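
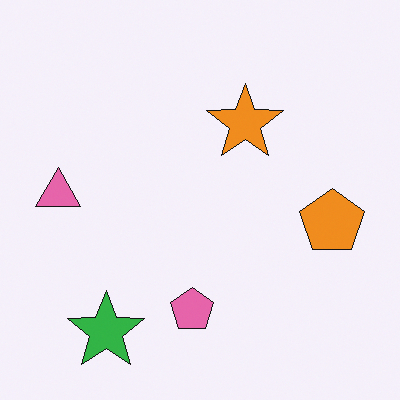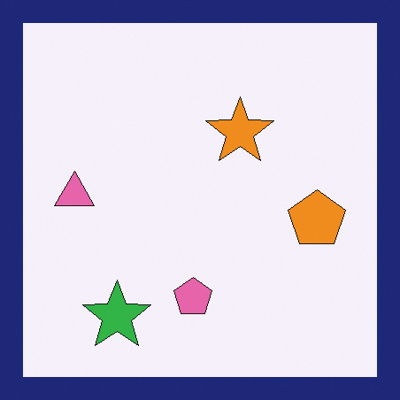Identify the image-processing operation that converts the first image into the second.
Framed with a navy border.

A solid navy frame runs around the edge of the second image, with the content slightly shrunk inside it.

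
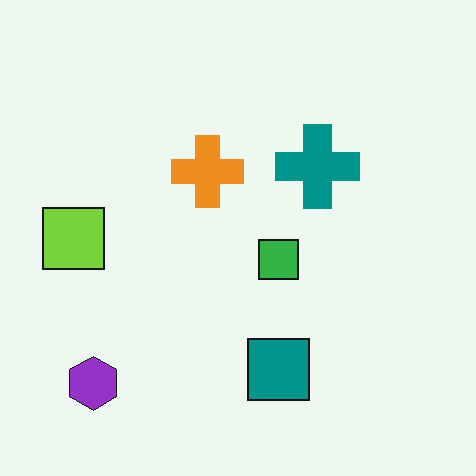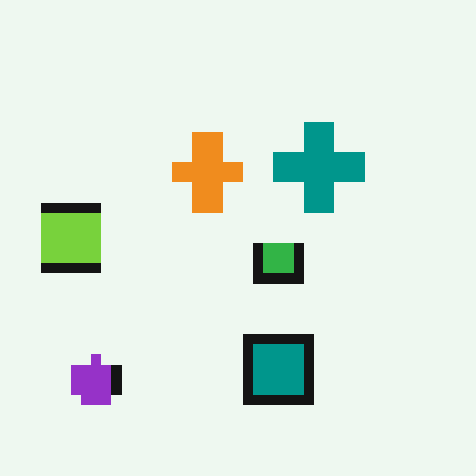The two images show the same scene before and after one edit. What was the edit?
Heavily pixelated into large blocks.

Shapes are reduced to large square blocks; fine edges and outlines are lost — a downscale-then-upscale (mosaic) effect.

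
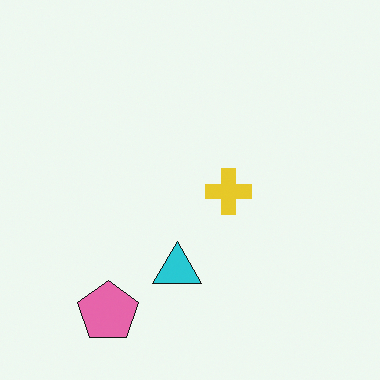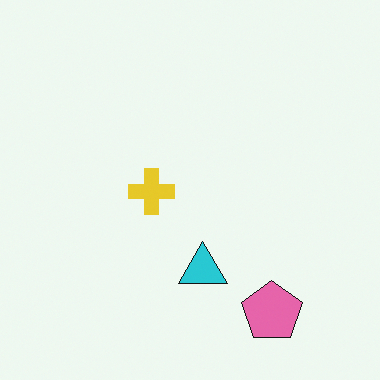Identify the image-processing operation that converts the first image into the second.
The image was flipped horizontally (left ↔ right).

The pink pentagon is in the bottom-left of the first image and the bottom-right of the second — shapes on opposite sides of the vertical midline have swapped in a mirror flip.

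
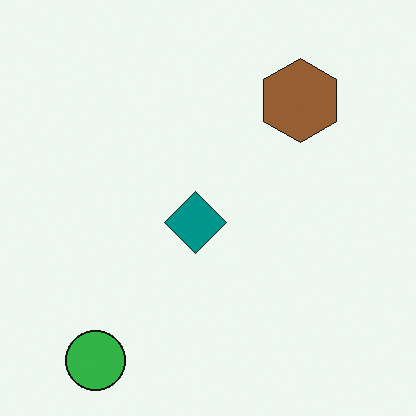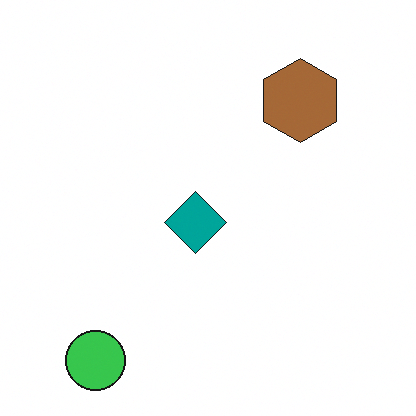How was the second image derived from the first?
Slightly brightened.

Every pixel — background and shapes alike — is uniformly brightened.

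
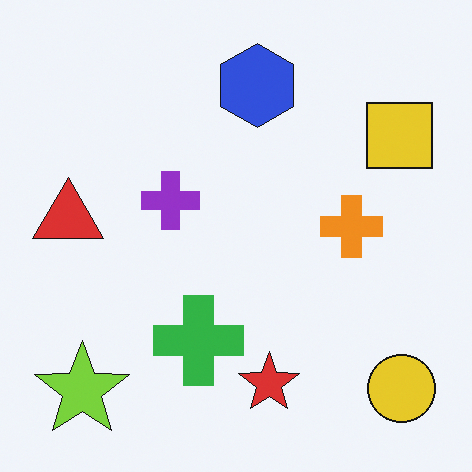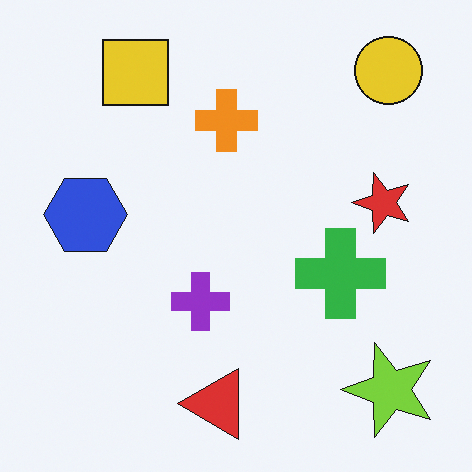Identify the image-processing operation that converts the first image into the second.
Rotated 90° counter-clockwise.

The yellow circle sits in the bottom-right of the first image and the top-right of the second — consistent with a whole-image 90° counter-clockwise rotation.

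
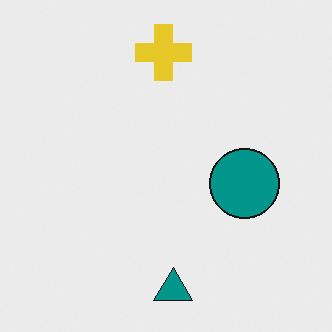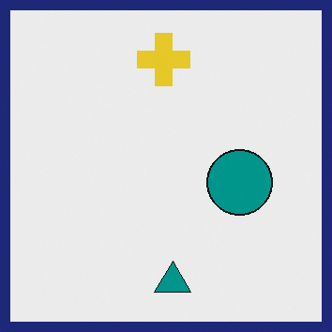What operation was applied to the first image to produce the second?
The image was framed with a navy border.

A solid navy frame runs around the edge of the second image, with the content slightly shrunk inside it.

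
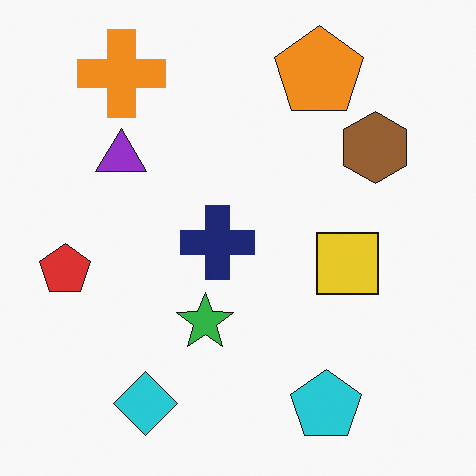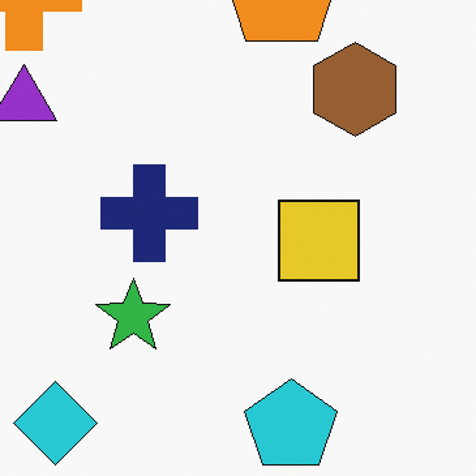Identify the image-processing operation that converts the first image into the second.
The second image is the first cropped to a modestly smaller region and rescaled.

The visible shapes are larger and the field of view is narrower; shapes near the original edges may be partly or wholly outside the frame — a crop-and-rescale.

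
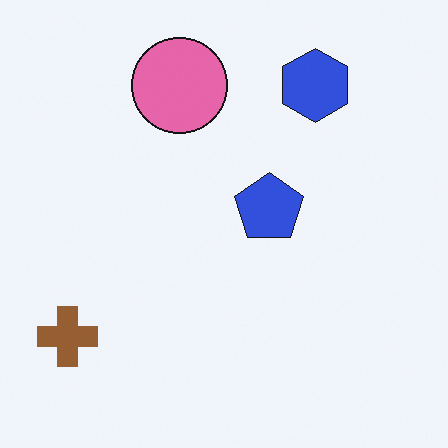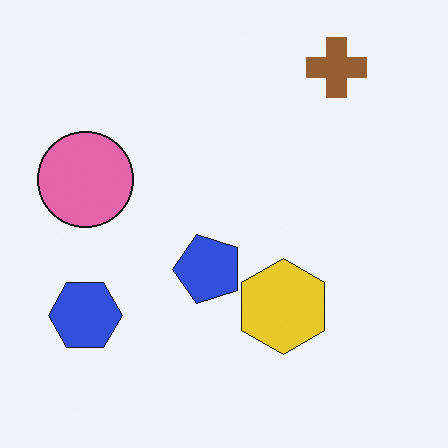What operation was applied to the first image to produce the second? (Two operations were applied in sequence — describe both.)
The image was transposed (reflected across the top-left ↔ bottom-right diagonal), then overlaid with an additional yellow hexagon.

Shapes have swapped their row and column positions — what was in the top-right is now in the bottom-left — a diagonal reflection. A yellow hexagon appears in the second image that is absent from the first.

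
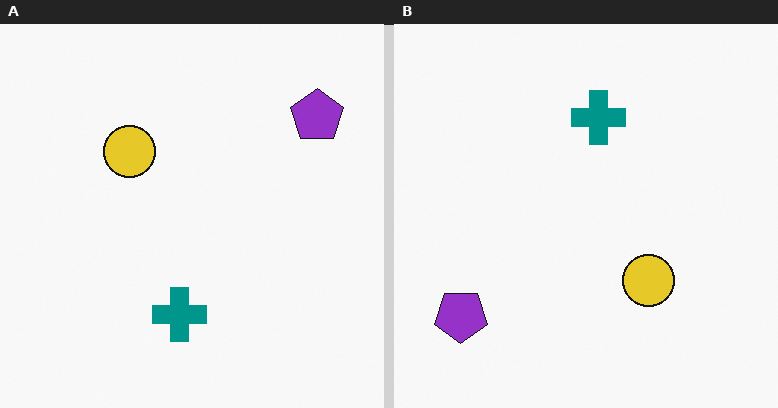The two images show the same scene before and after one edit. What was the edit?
The transformation is: rotated 180°.

The purple pentagon sits in the top-right of the left (A) image and the bottom-left of the right (B) — consistent with a whole-image 180° rotation.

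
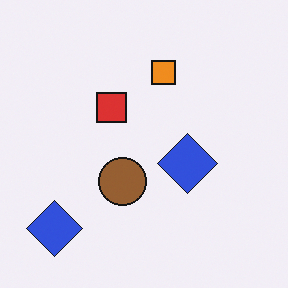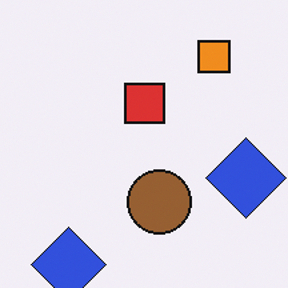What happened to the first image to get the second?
This is the original image cropped slightly and scaled back up.

The visible shapes are larger and the field of view is narrower; shapes near the original edges may be partly or wholly outside the frame — a crop-and-rescale.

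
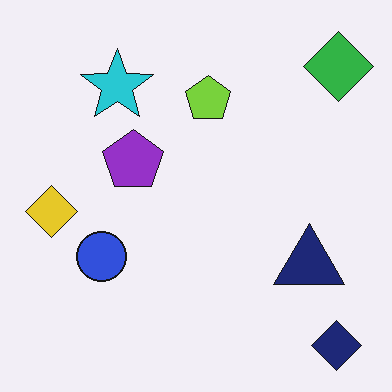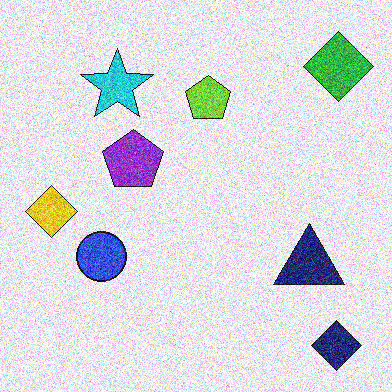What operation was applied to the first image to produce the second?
It was degraded with strong gaussian noise.

Random speckle covers the whole image, including the flat background.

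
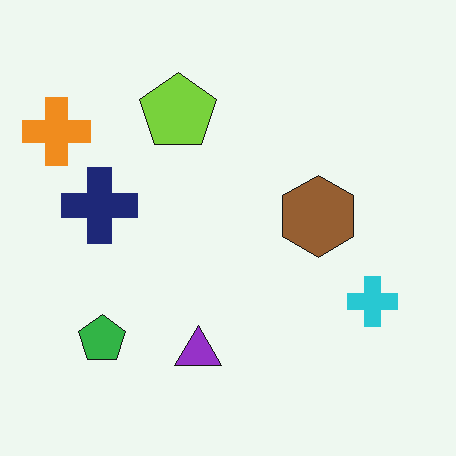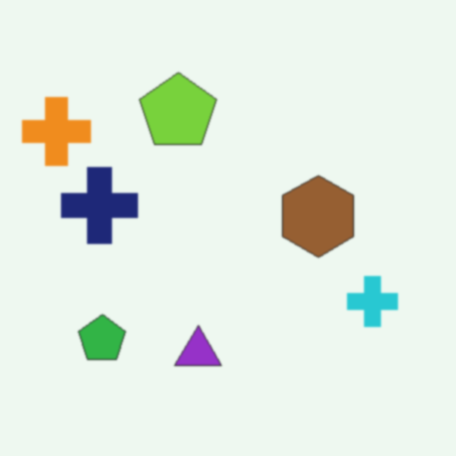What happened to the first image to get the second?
The image was given a subtle gaussian blur.

Shape edges and outlines are uniformly softened across the whole image.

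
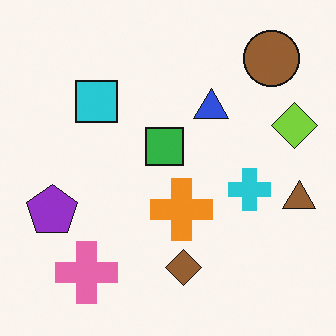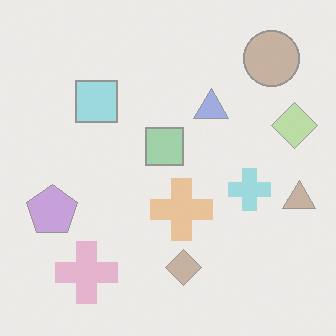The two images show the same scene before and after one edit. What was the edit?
It was washed out (contrast reduced).

Tones are pushed toward mid-grey across the whole image — a global contrast change.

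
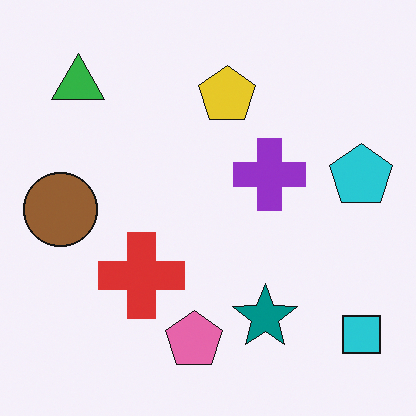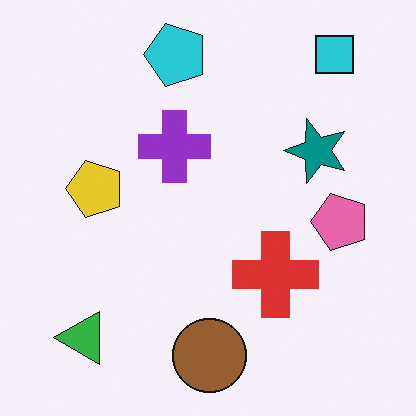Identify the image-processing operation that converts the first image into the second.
Rotated 90° counter-clockwise.

The cyan square sits in the bottom-right of the first image and the top-right of the second — consistent with a whole-image 90° counter-clockwise rotation.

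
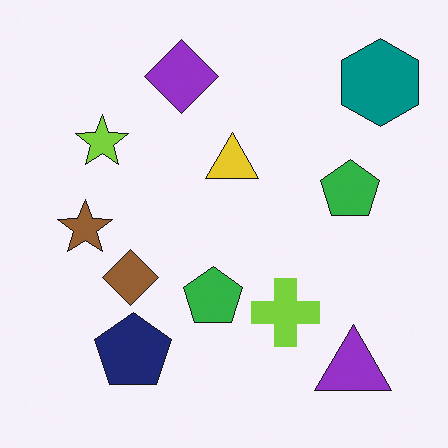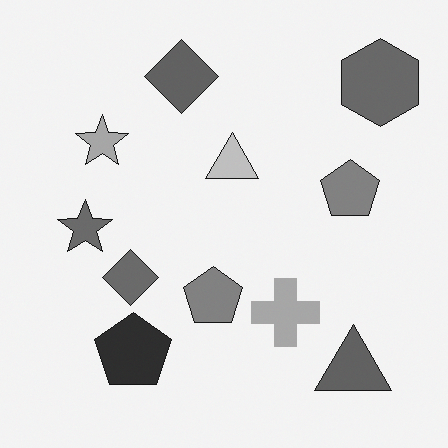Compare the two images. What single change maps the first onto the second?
Converted to grayscale.

All color is removed — every shape is now a shade of grey.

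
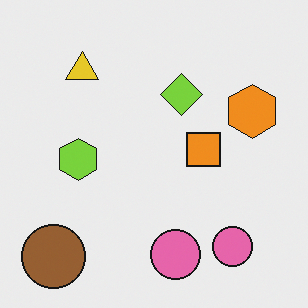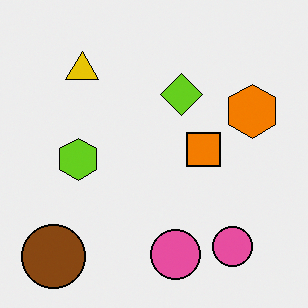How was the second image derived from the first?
The image was given slightly increased contrast.

Tones are pushed away from mid-grey across the whole image — a global contrast change.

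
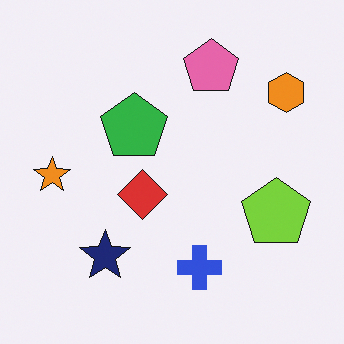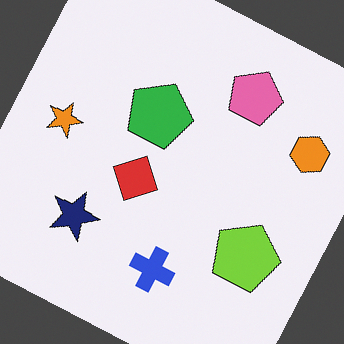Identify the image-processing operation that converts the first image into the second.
The image was rotated clockwise by a clearly visible amount.

Every shape is tilted by the same angle and the image corners show triangular fill wedges — a whole-image rotation by a non-right angle.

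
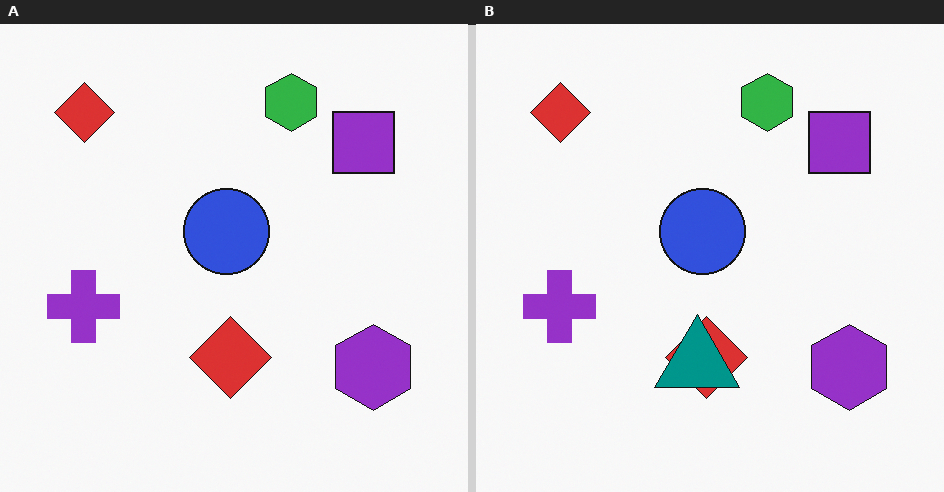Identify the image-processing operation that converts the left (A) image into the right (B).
The image was overlaid with an additional teal triangle.

A teal triangle appears in the right (B) image that is absent from the left (A).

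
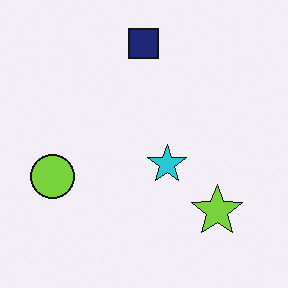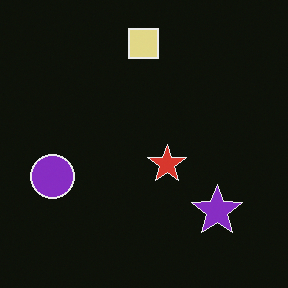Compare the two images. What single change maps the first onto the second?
It was color-inverted (negative).

The light background has become dark and every shape's color is its complement — a photographic negative.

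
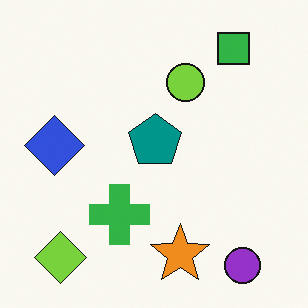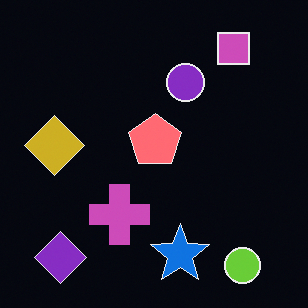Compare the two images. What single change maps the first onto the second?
This is the original image color-inverted (negative).

The light background has become dark and every shape's color is its complement — a photographic negative.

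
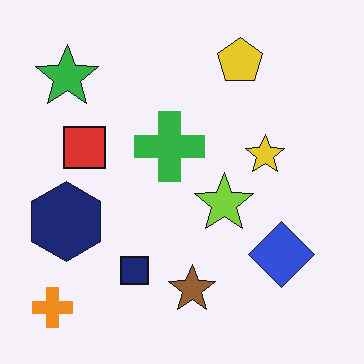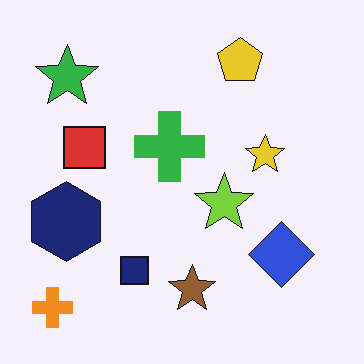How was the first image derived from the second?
The image was given moderate JPEG compression.

Blocky 8×8 compression artifacts appear around shape edges and the flat background shows ringing — characteristic JPEG degradation.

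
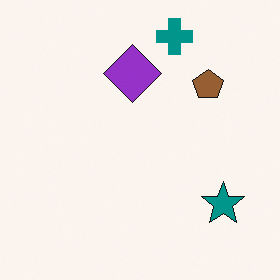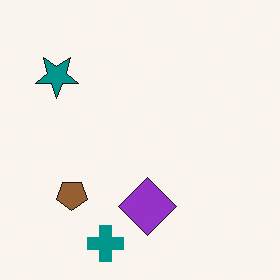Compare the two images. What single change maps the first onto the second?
It was rotated 180°.

The teal cross sits in the top of the first image and the bottom of the second — consistent with a whole-image 180° rotation.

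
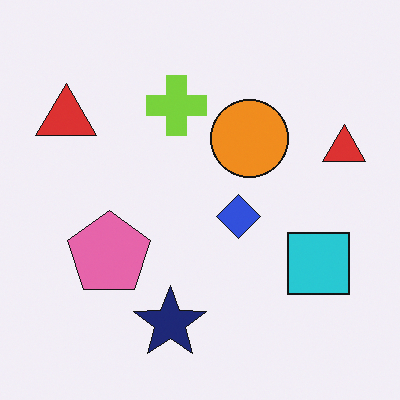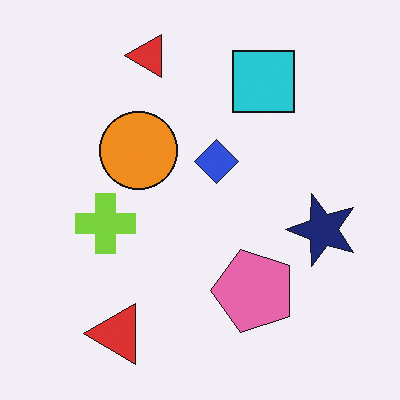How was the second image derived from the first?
The second image is the first rotated 90° counter-clockwise.

The cyan square sits in the right of the first image and the top of the second — consistent with a whole-image 90° counter-clockwise rotation.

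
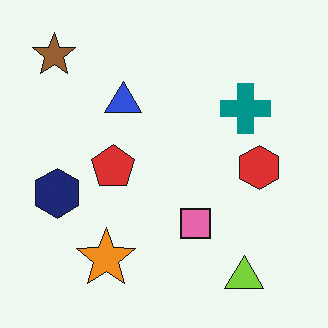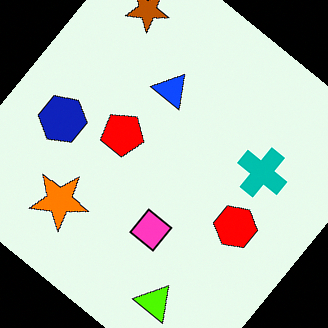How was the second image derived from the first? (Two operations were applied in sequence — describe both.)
This is the original image rotated clockwise by a large amount — several tens of degrees, then heavily oversaturated.

Every shape is tilted by the same angle and the image corners show triangular fill wedges — a whole-image rotation by a non-right angle. All colors are more vivid — a global saturation change.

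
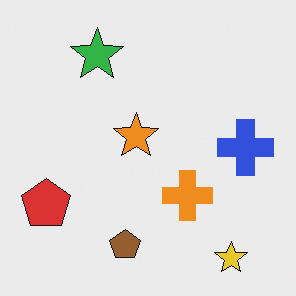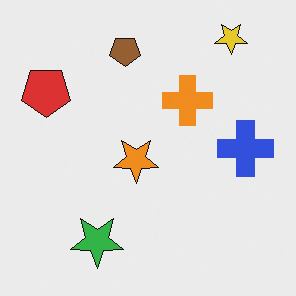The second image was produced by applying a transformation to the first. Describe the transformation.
This is the original image flipped vertically (top ↔ bottom).

The yellow star is in the bottom-right of the first image and the top-right of the second — shapes on opposite sides of the horizontal midline have swapped in a mirror flip.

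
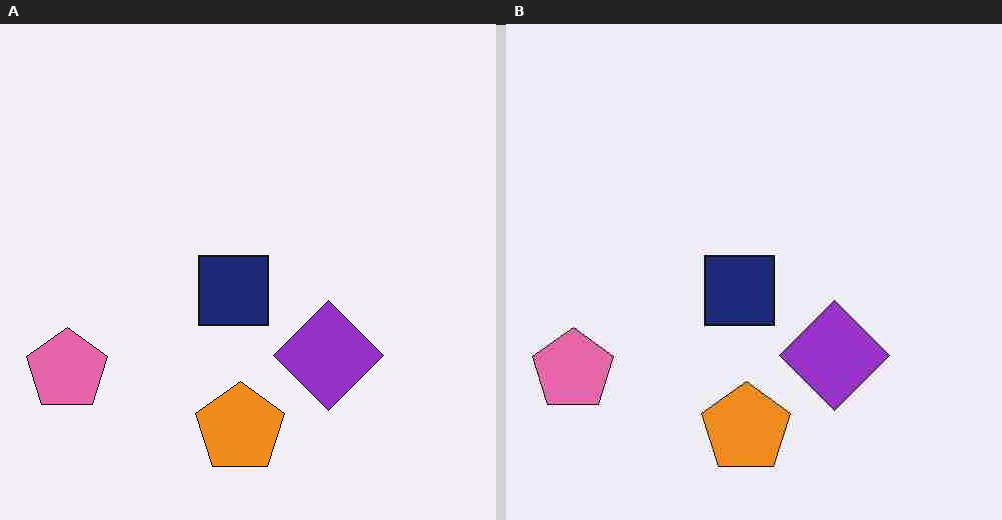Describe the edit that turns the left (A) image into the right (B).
The right (B) image is the left (A) heavily JPEG-compressed with obvious blocking artifacts.

Blocky 8×8 compression artifacts appear around shape edges and the flat background shows ringing — characteristic JPEG degradation.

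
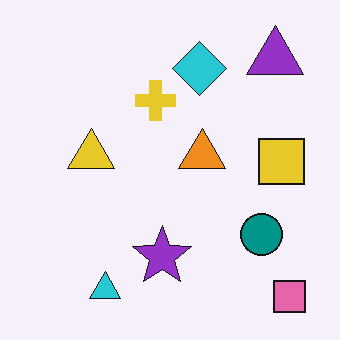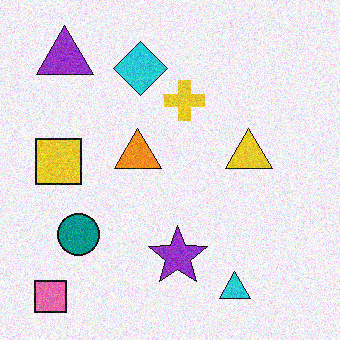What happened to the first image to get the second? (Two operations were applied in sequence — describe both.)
It was degraded with moderate additive noise, then flipped horizontally (left ↔ right).

Random speckle covers the whole image, including the flat background. The pink square is in the bottom-right of the first image and the bottom-left of the second — shapes on opposite sides of the vertical midline have swapped in a mirror flip.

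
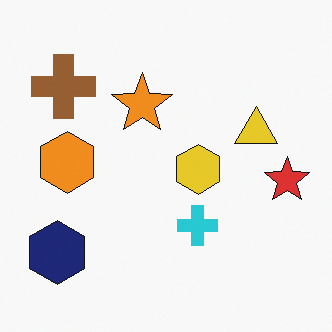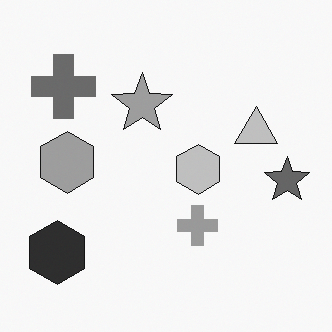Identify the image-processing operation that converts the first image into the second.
It was converted to grayscale.

All color is removed — every shape is now a shade of grey.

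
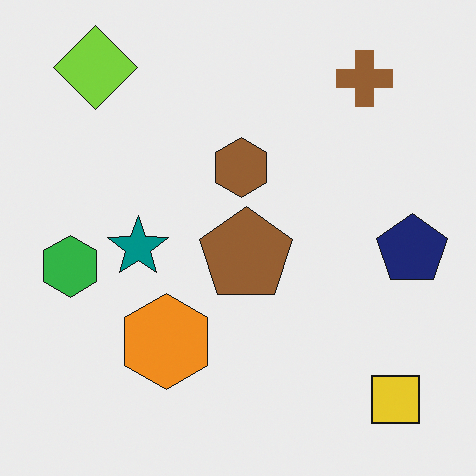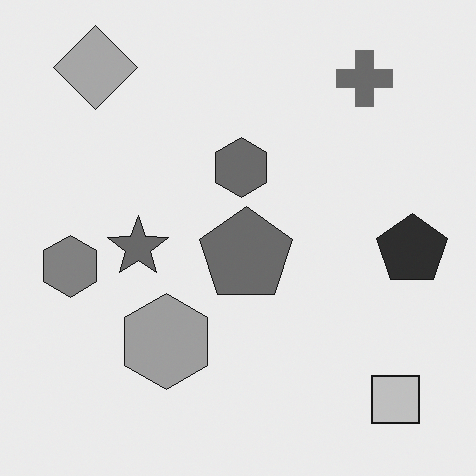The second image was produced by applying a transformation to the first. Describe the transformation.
The second image is the first converted to grayscale.

All color is removed — every shape is now a shade of grey.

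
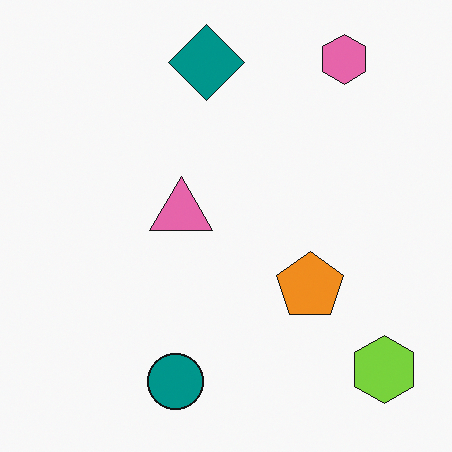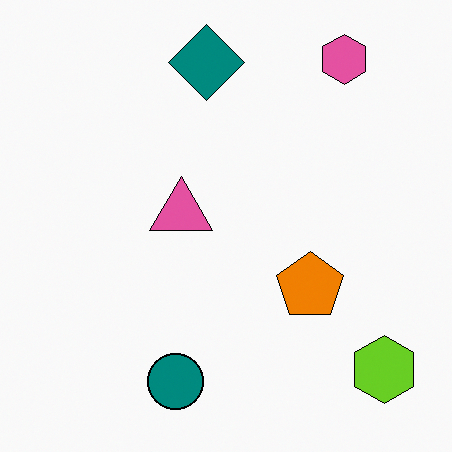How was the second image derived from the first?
Given slightly increased contrast.

Tones are pushed away from mid-grey across the whole image — a global contrast change.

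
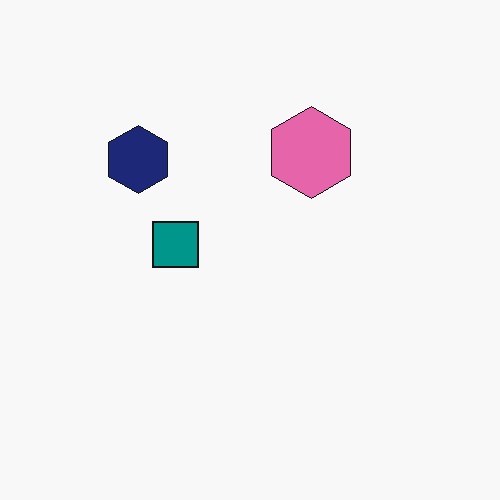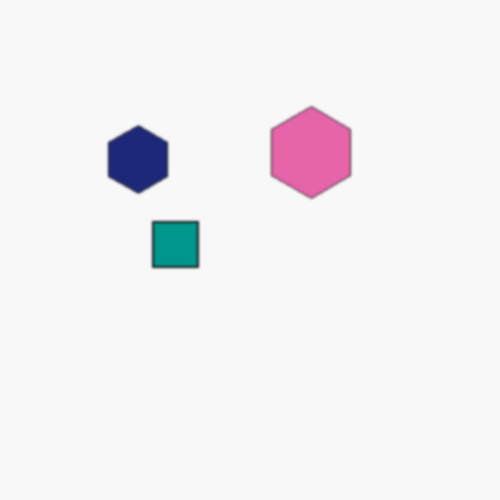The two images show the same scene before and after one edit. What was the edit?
The image was slightly softened.

Shape edges and outlines are uniformly softened across the whole image.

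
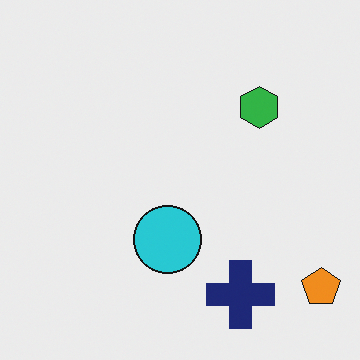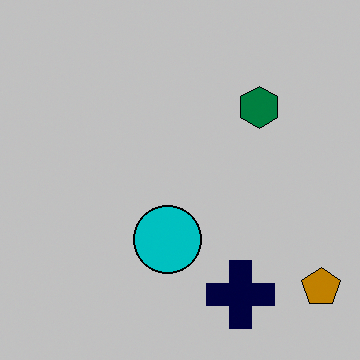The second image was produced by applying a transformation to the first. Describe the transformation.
The transformation is: heavily posterized to just a handful of flat colors.

Each flat color has snapped to a coarser quantized level — most visibly, the near-white background has dropped to a flat grey.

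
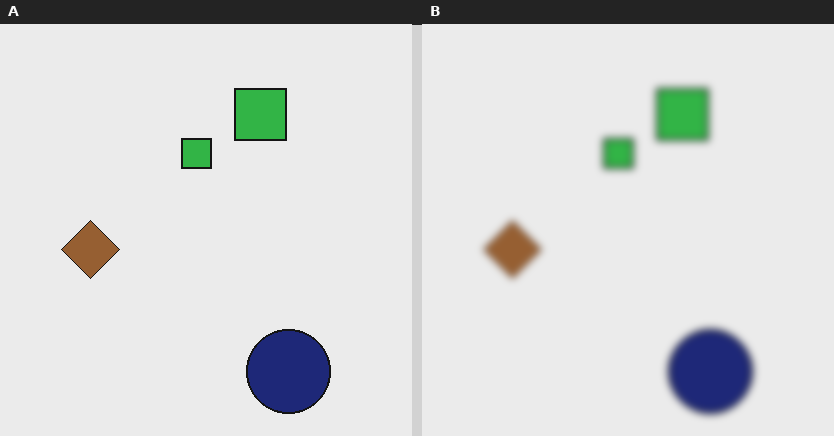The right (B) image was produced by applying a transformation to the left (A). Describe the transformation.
This is the original image noticeably gaussian-blurred.

Shape edges and outlines are uniformly softened across the whole image.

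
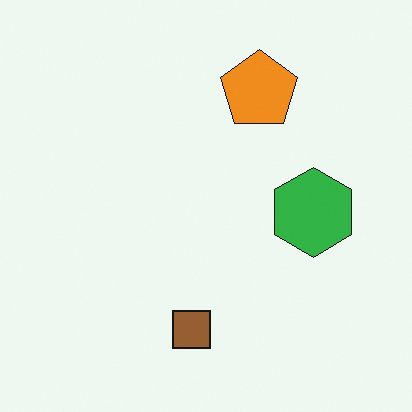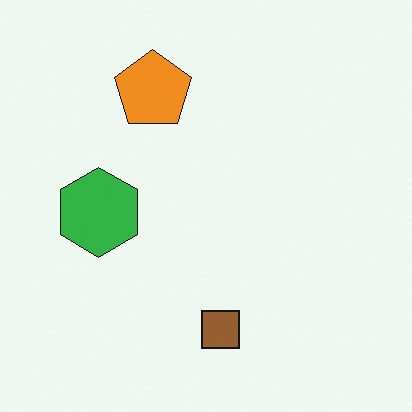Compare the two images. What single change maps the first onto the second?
It was flipped horizontally (left ↔ right).

The green hexagon is in the right of the first image and the left of the second — shapes on opposite sides of the vertical midline have swapped in a mirror flip.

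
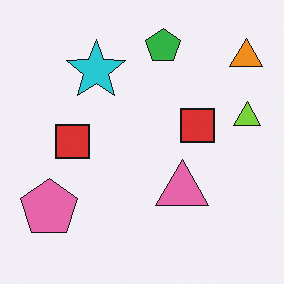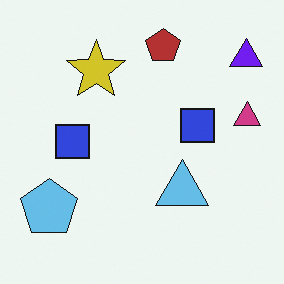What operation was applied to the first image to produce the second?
The transformation is: hue-shifted by a large amount.

Every shape's color has rotated by the same amount around the hue wheel — a uniform hue shift.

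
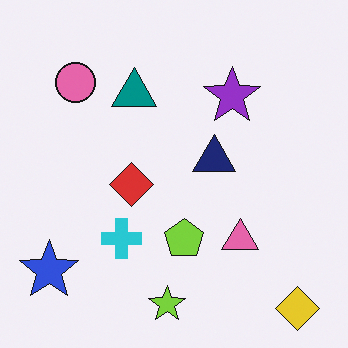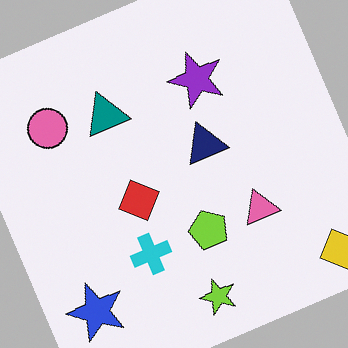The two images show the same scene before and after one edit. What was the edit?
This is the original image rotated counter-clockwise by a clearly visible amount.

Every shape is tilted by the same angle and the image corners show triangular fill wedges — a whole-image rotation by a non-right angle.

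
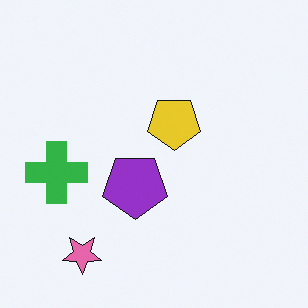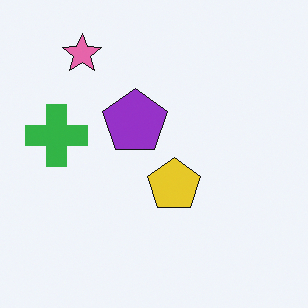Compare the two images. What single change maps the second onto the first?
This is the original image flipped vertically (top ↔ bottom).

The pink star is in the top-left of the second image and the bottom-left of the first — shapes on opposite sides of the horizontal midline have swapped in a mirror flip.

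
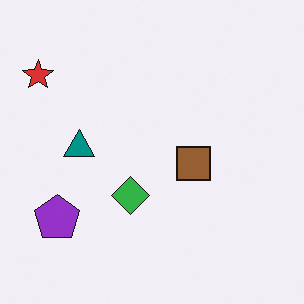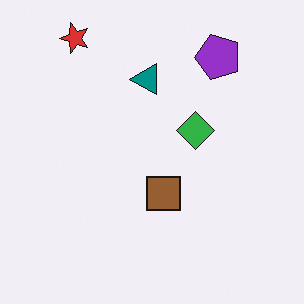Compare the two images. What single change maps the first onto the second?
This is the original image transposed (reflected across the top-left ↔ bottom-right diagonal).

Shapes have swapped their row and column positions — what was in the top-right is now in the bottom-left — a diagonal reflection.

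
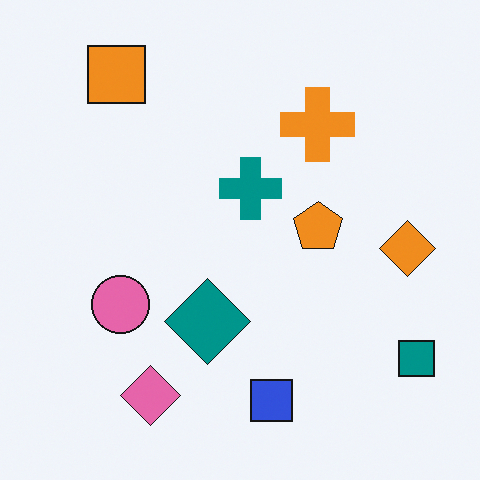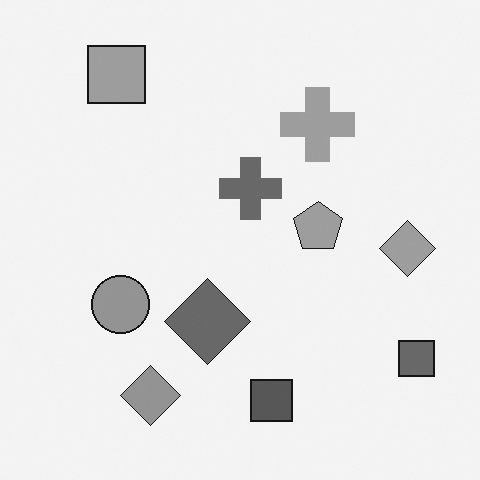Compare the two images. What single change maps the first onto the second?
The image was converted to grayscale.

All color is removed — every shape is now a shade of grey.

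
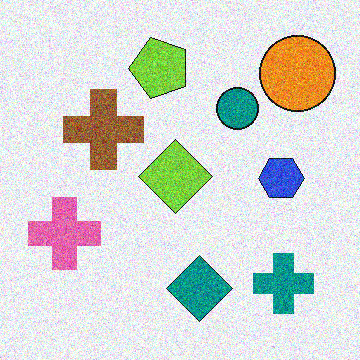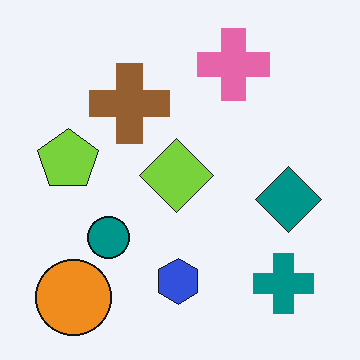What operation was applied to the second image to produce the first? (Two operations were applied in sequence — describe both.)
The image was transposed (reflected across the top-left ↔ bottom-right diagonal), then degraded with a thick layer of grain.

Shapes have swapped their row and column positions — what was in the top-right is now in the bottom-left — a diagonal reflection. Random speckle covers the whole image, including the flat background.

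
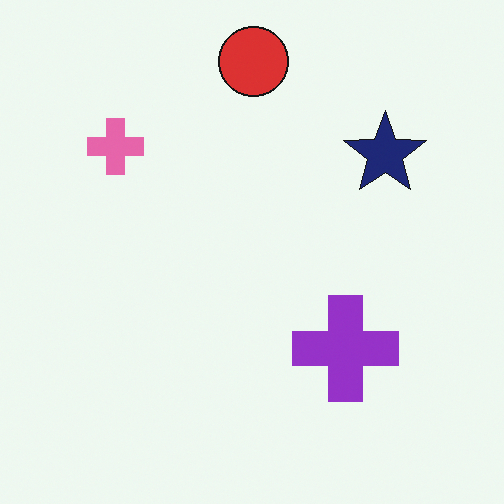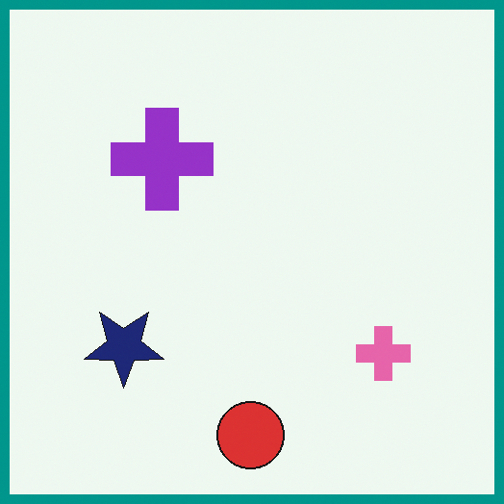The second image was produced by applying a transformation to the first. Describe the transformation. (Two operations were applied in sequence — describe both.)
This is the original image rotated 180°, then framed with a teal border.

The red circle sits in the top of the first image and the bottom of the second — consistent with a whole-image 180° rotation. A solid teal frame runs around the edge of the second image, with the content slightly shrunk inside it.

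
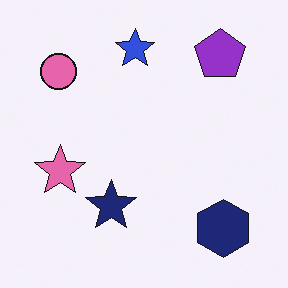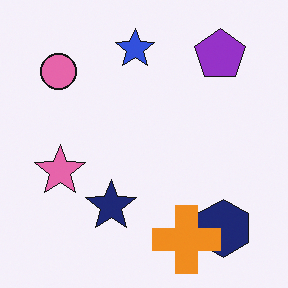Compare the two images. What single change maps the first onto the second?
The transformation is: overlaid with an additional orange cross.

An orange cross appears in the second image that is absent from the first.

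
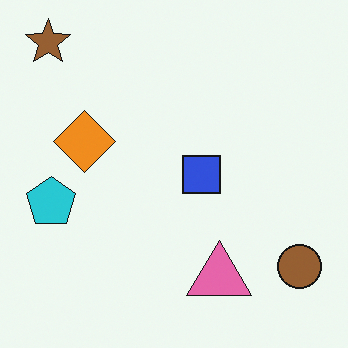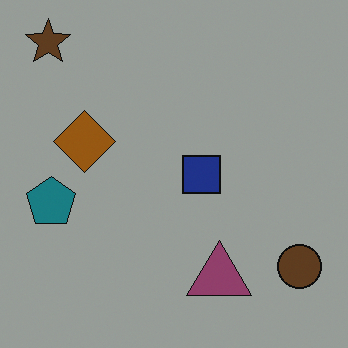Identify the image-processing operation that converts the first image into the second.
Darkened a lot.

Every pixel — background and shapes alike — is uniformly darkened.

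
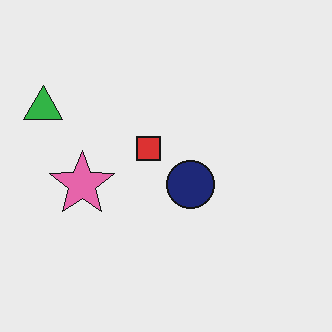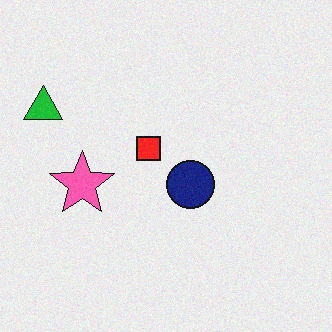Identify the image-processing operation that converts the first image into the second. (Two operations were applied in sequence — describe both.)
The transformation is: slightly oversaturated, then degraded with subtle gaussian noise.

All colors are more vivid — a global saturation change. Random speckle covers the whole image, including the flat background.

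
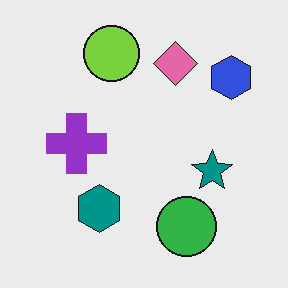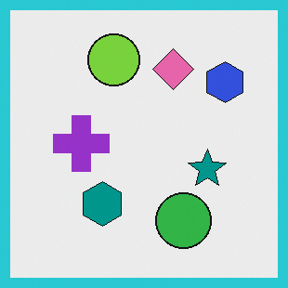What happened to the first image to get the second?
The second image is the first framed with a cyan border.

A solid cyan frame runs around the edge of the second image, with the content slightly shrunk inside it.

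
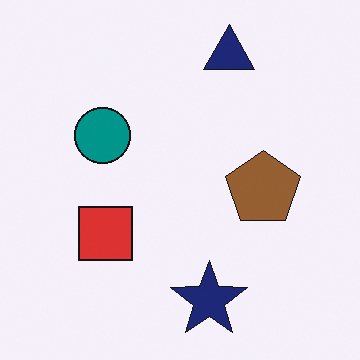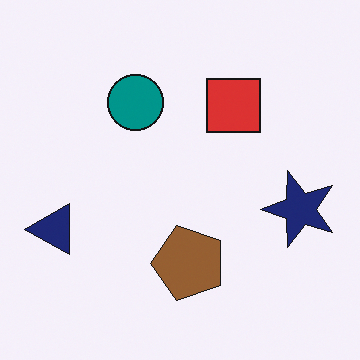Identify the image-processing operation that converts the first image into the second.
This is the original image transposed (reflected across the top-left ↔ bottom-right diagonal).

Shapes have swapped their row and column positions — what was in the top-right is now in the bottom-left — a diagonal reflection.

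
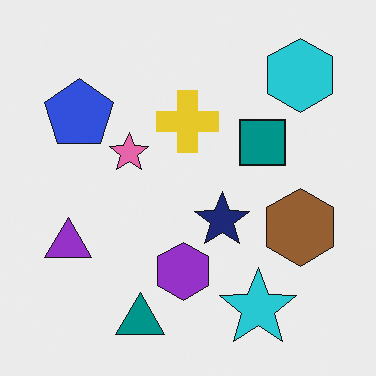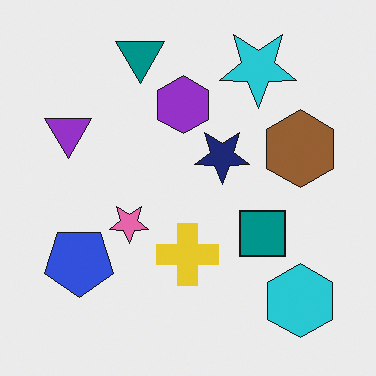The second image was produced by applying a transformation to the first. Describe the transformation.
Flipped vertically (top ↔ bottom).

The teal triangle is in the bottom of the first image and the top of the second — shapes on opposite sides of the horizontal midline have swapped in a mirror flip.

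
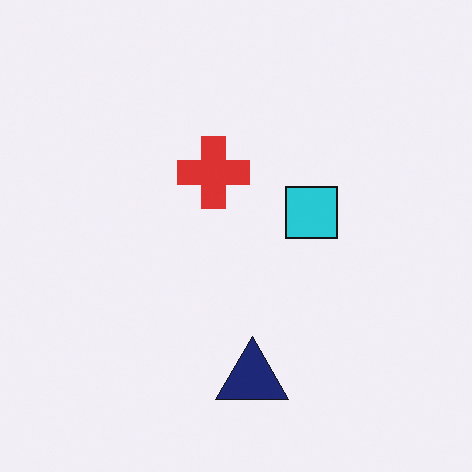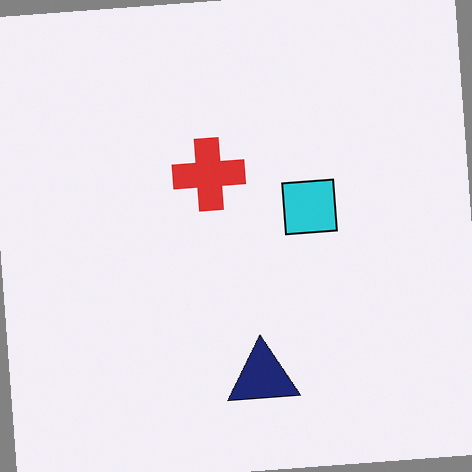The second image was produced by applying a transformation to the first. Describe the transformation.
The image was rotated counter-clockwise by a slight angle.

Every shape is tilted by the same angle and the image corners show triangular fill wedges — a whole-image rotation by a non-right angle.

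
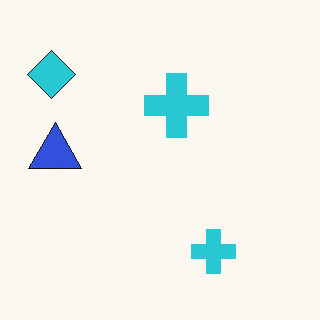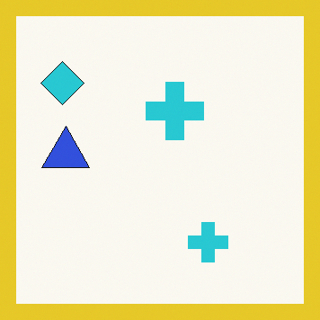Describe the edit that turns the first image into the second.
This is the original image framed with a yellow border.

A solid yellow frame runs around the edge of the second image, with the content slightly shrunk inside it.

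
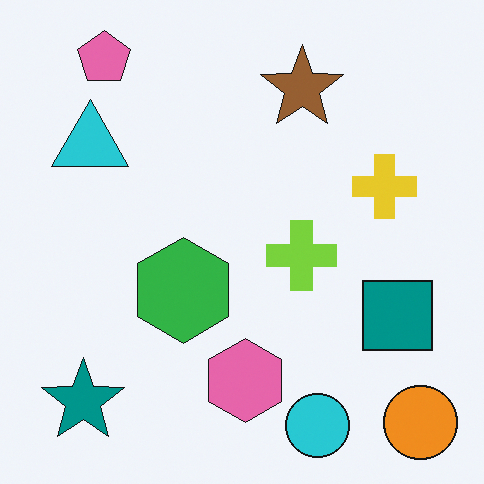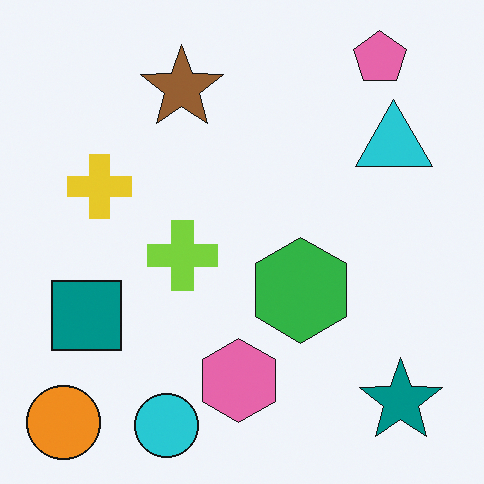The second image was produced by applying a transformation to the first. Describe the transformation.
It was flipped horizontally (left ↔ right).

The orange circle is in the bottom-right of the first image and the bottom-left of the second — shapes on opposite sides of the vertical midline have swapped in a mirror flip.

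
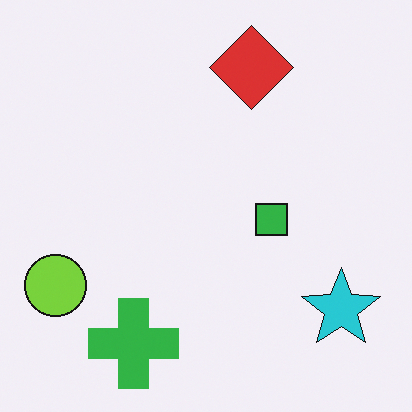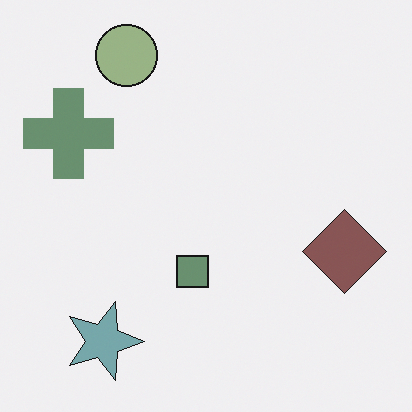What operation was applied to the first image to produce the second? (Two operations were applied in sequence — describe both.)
The second image is the first rotated 90° clockwise, then heavily desaturated.

The lime circle sits in the bottom-left of the first image and the top-left of the second — consistent with a whole-image 90° clockwise rotation. All colors are more muted and greyish — a global saturation change.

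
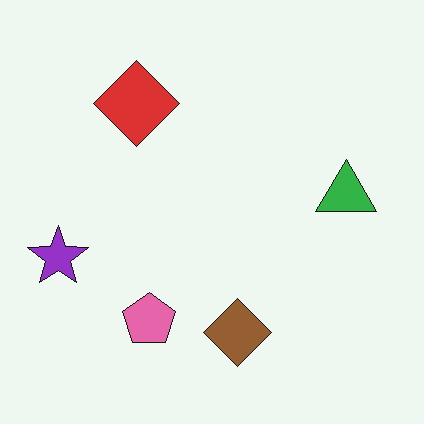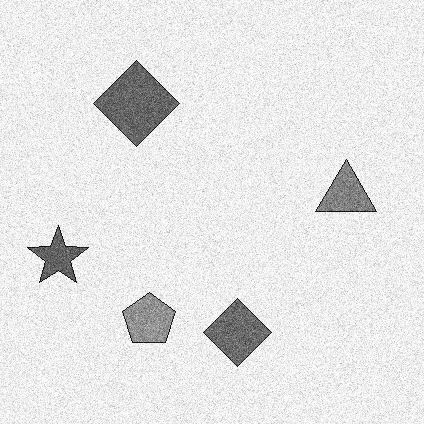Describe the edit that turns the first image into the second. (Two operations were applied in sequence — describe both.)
Degraded with moderate additive noise, then converted to grayscale.

Random speckle covers the whole image, including the flat background. All color is removed — every shape is now a shade of grey.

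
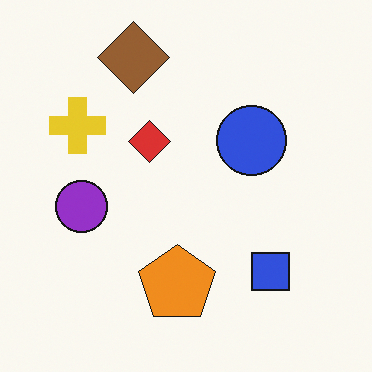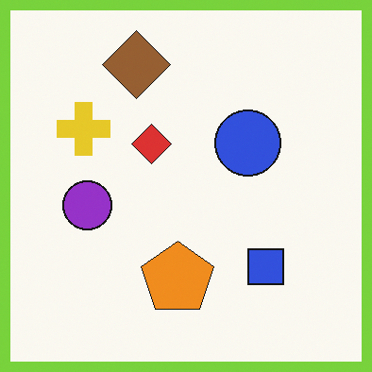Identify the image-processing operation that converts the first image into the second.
Framed with a lime border.

A solid lime frame runs around the edge of the second image, with the content slightly shrunk inside it.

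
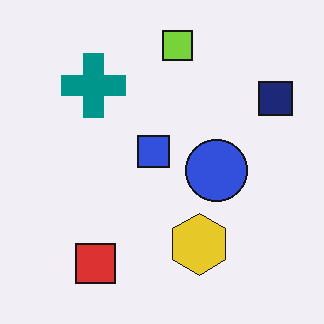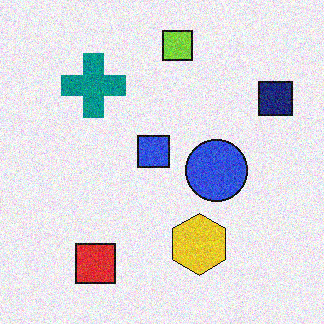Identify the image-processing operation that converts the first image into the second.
This is the original image degraded with visible gaussian noise.

Random speckle covers the whole image, including the flat background.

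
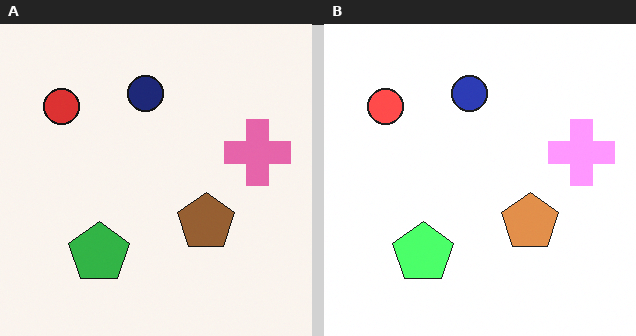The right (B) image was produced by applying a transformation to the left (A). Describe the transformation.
It was substantially brightened.

Every pixel — background and shapes alike — is uniformly brightened.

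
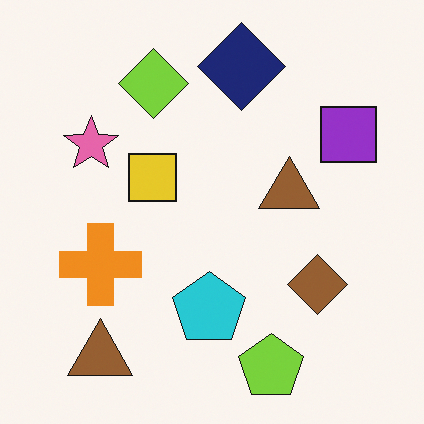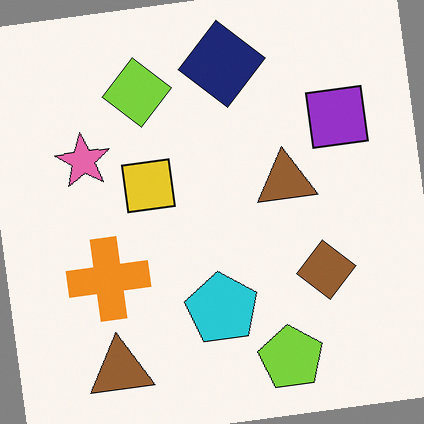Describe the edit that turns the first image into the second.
The transformation is: rotated counter-clockwise by a slight angle.

Every shape is tilted by the same angle and the image corners show triangular fill wedges — a whole-image rotation by a non-right angle.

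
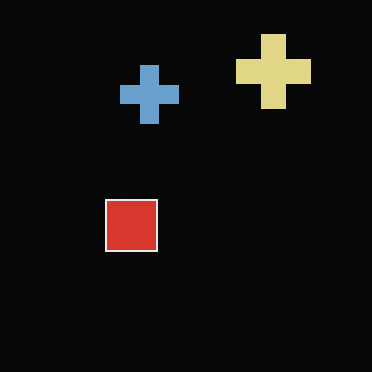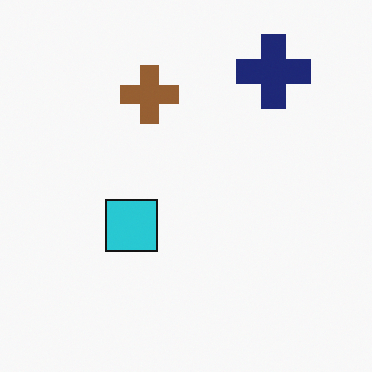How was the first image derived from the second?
The image was color-inverted (negative).

The light background has become dark and every shape's color is its complement — a photographic negative.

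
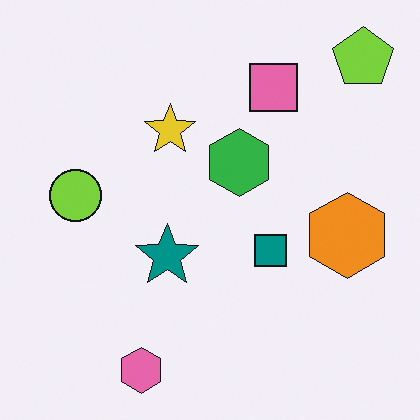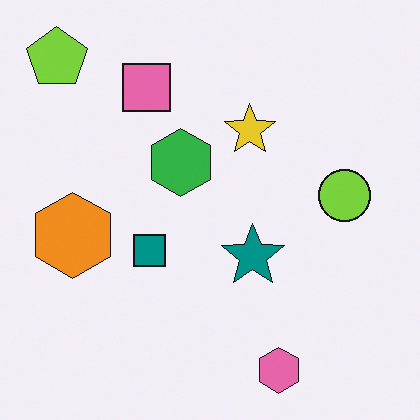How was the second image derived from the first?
Flipped horizontally (left ↔ right).

The lime pentagon is in the top-right of the first image and the top-left of the second — shapes on opposite sides of the vertical midline have swapped in a mirror flip.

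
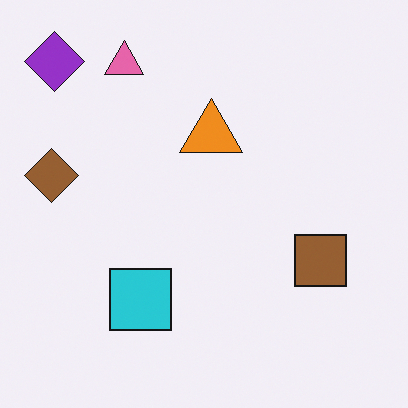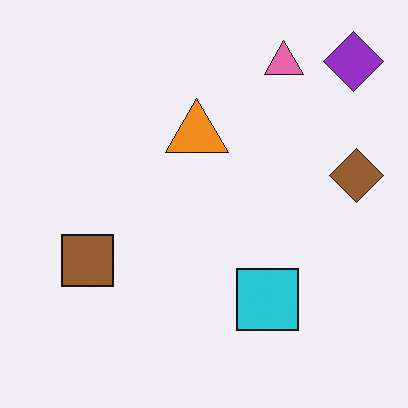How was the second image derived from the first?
The transformation is: flipped horizontally (left ↔ right).

The brown diamond is in the left of the first image and the right of the second — shapes on opposite sides of the vertical midline have swapped in a mirror flip.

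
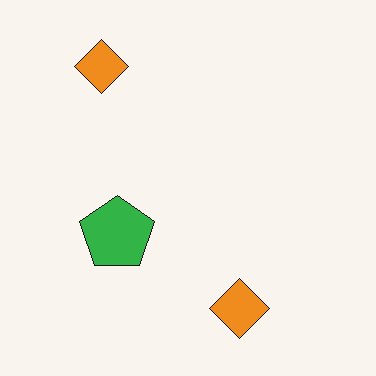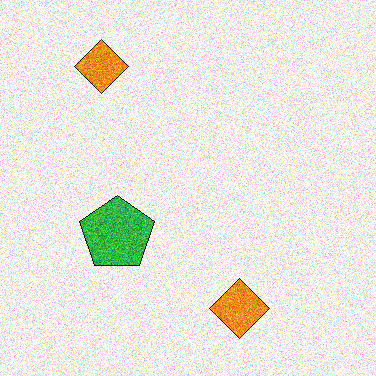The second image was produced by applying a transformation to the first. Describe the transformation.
This is the original image degraded with a thick layer of grain.

Random speckle covers the whole image, including the flat background.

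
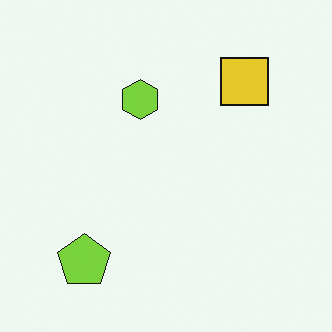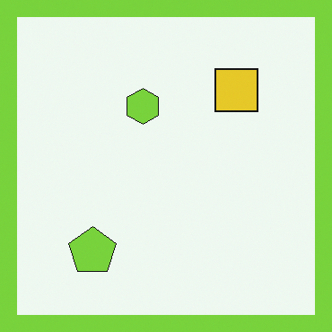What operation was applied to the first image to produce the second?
Framed with a lime border.

A solid lime frame runs around the edge of the second image, with the content slightly shrunk inside it.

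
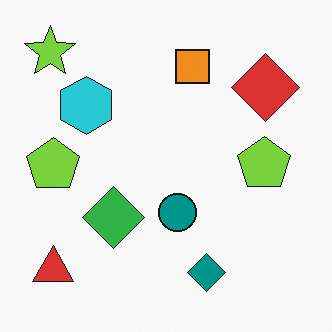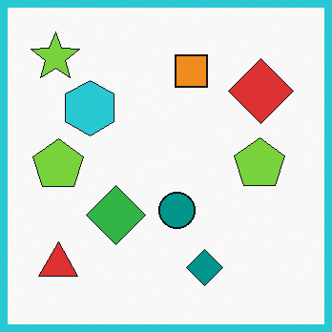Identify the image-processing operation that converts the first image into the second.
The transformation is: framed with a cyan border.

A solid cyan frame runs around the edge of the second image, with the content slightly shrunk inside it.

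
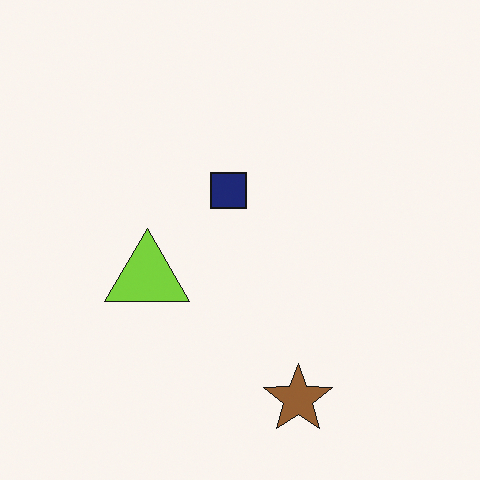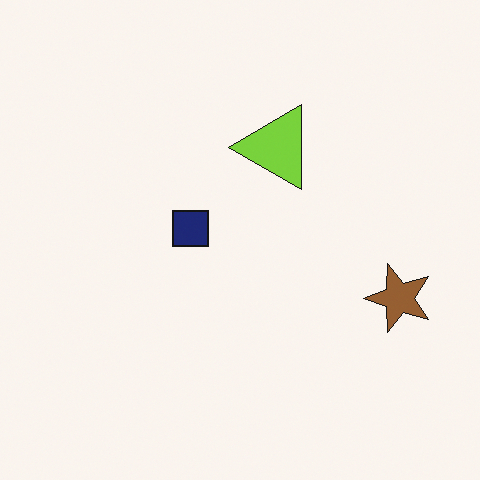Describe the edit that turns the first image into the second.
The image was transposed (reflected across the top-left ↔ bottom-right diagonal).

Shapes have swapped their row and column positions — what was in the top-right is now in the bottom-left — a diagonal reflection.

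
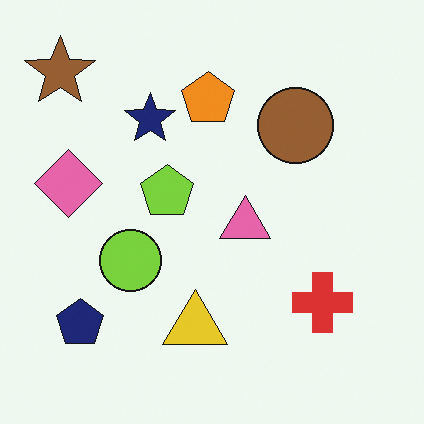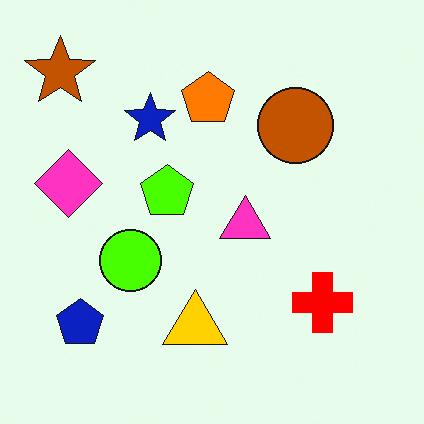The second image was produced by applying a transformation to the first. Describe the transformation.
The second image is the first made much more vivid (saturation change).

All colors are more vivid — a global saturation change.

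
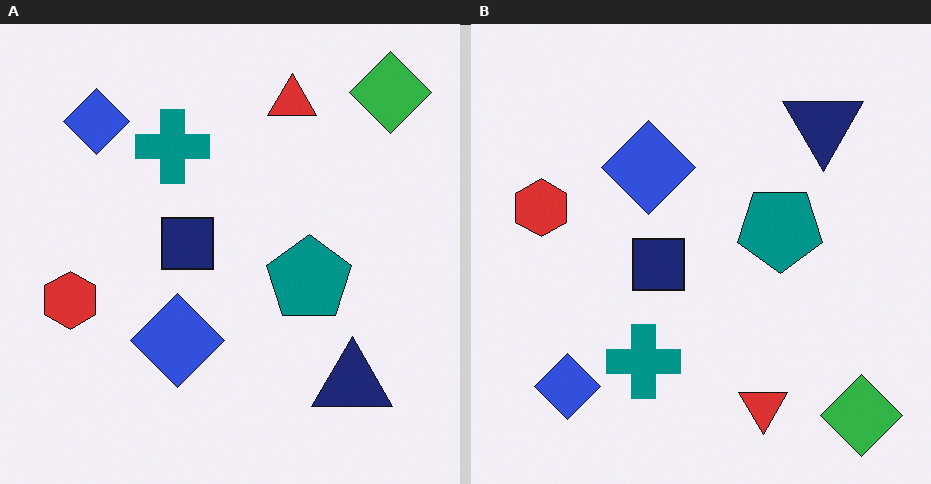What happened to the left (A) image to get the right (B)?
The transformation is: flipped vertically (top ↔ bottom).

The green diamond is in the top-right of the left (A) image and the bottom-right of the right (B) — shapes on opposite sides of the horizontal midline have swapped in a mirror flip.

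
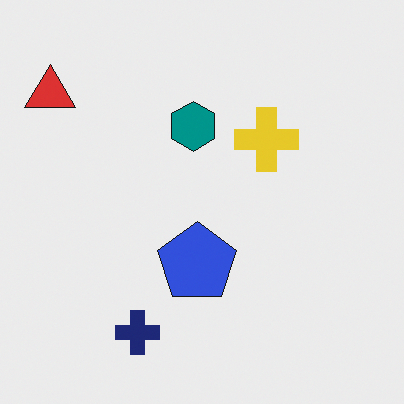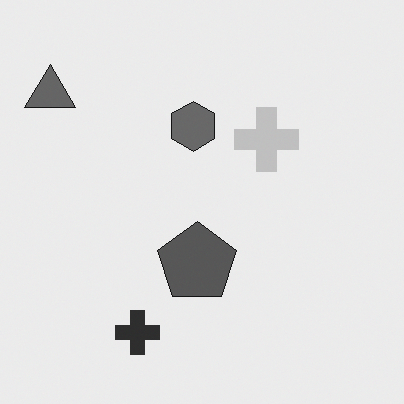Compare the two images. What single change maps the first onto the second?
The second image is the first converted to grayscale.

All color is removed — every shape is now a shade of grey.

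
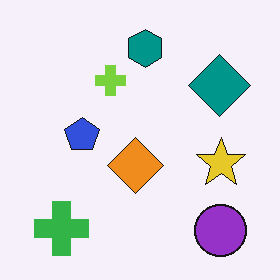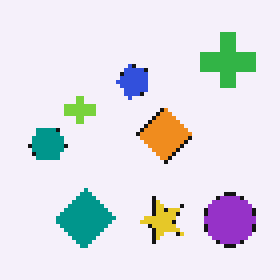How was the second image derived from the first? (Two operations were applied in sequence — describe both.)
The image was lightly pixelated (a mild mosaic effect), then transposed (reflected across the top-left ↔ bottom-right diagonal).

Shapes are reduced to large square blocks; fine edges and outlines are lost — a downscale-then-upscale (mosaic) effect. Shapes have swapped their row and column positions — what was in the top-right is now in the bottom-left — a diagonal reflection.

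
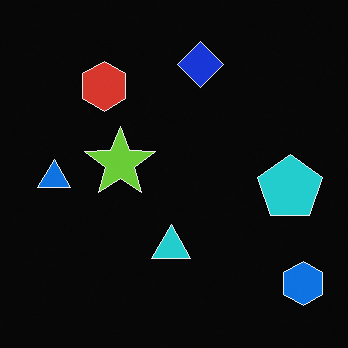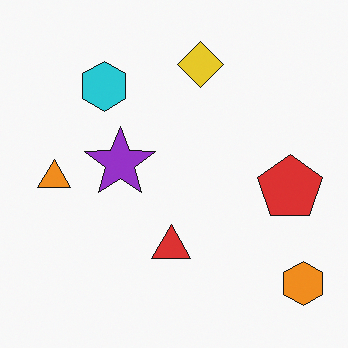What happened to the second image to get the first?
It was color-inverted (negative).

The light background has become dark and every shape's color is its complement — a photographic negative.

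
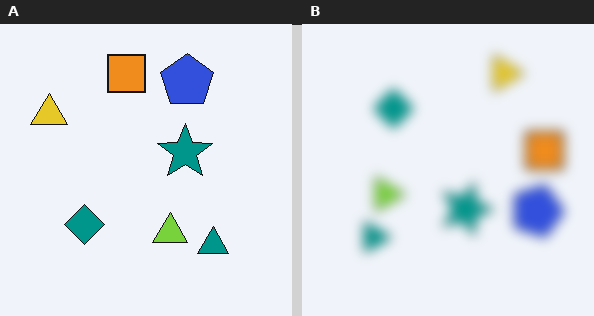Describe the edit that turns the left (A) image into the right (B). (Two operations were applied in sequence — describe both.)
The transformation is: strongly gaussian-blurred, then rotated 90° clockwise.

Shape edges and outlines are uniformly softened across the whole image. The yellow triangle sits in the top-left of the left (A) image and the top-right of the right (B) — consistent with a whole-image 90° clockwise rotation.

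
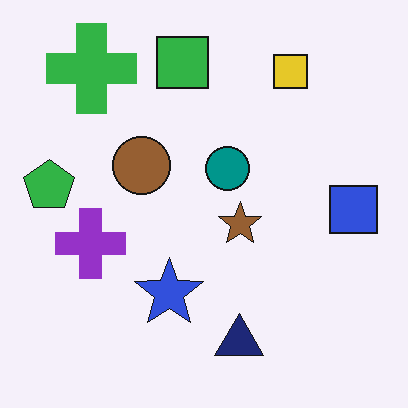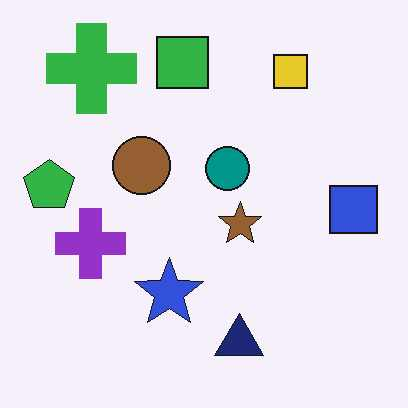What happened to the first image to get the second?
The image was given moderate JPEG compression.

Blocky 8×8 compression artifacts appear around shape edges and the flat background shows ringing — characteristic JPEG degradation.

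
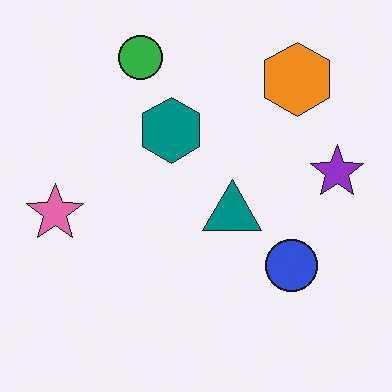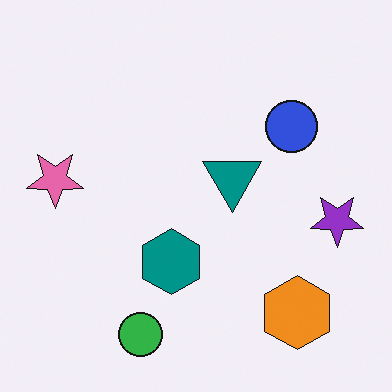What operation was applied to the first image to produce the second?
The transformation is: flipped vertically (top ↔ bottom).

The green circle is in the top of the first image and the bottom of the second — shapes on opposite sides of the horizontal midline have swapped in a mirror flip.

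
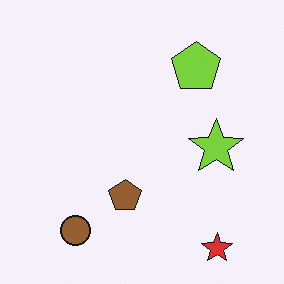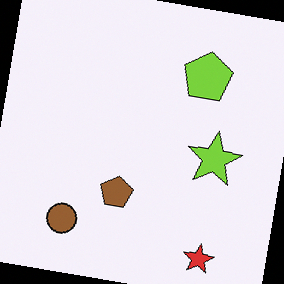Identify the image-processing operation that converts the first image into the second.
The image was rotated clockwise by a slight angle.

Every shape is tilted by the same angle and the image corners show triangular fill wedges — a whole-image rotation by a non-right angle.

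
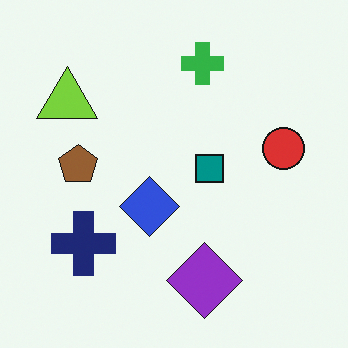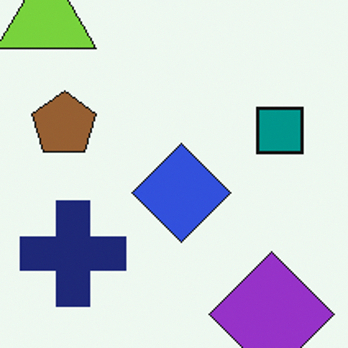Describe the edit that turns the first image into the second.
The transformation is: cropped tightly and scaled back up.

The visible shapes are larger and the field of view is narrower; shapes near the original edges may be partly or wholly outside the frame — a crop-and-rescale.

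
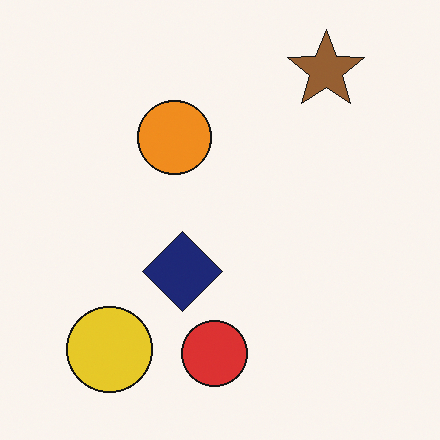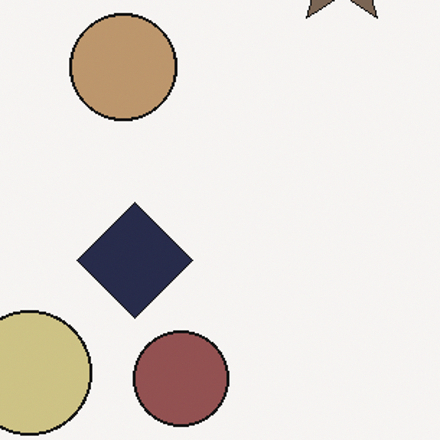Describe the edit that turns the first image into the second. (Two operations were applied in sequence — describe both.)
The transformation is: cropped to a modestly smaller region and rescaled, then made much more muted (saturation change).

The visible shapes are larger and the field of view is narrower; shapes near the original edges may be partly or wholly outside the frame — a crop-and-rescale. All colors are more muted and greyish — a global saturation change.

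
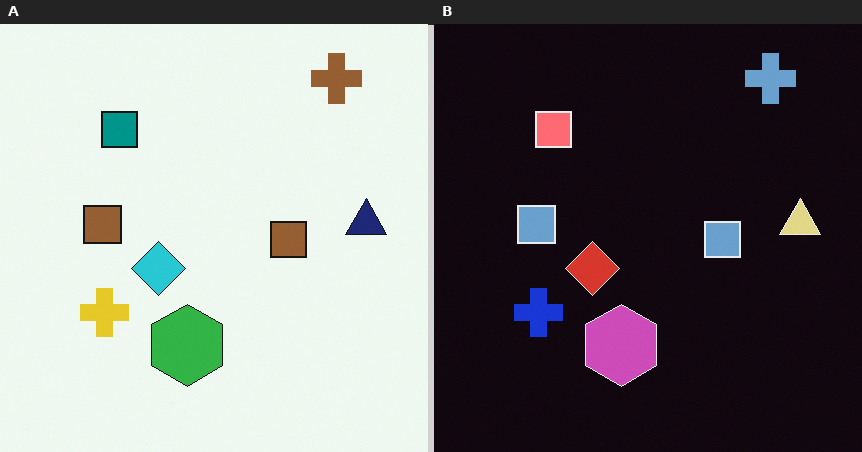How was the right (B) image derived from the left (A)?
The image was color-inverted (negative).

The light background has become dark and every shape's color is its complement — a photographic negative.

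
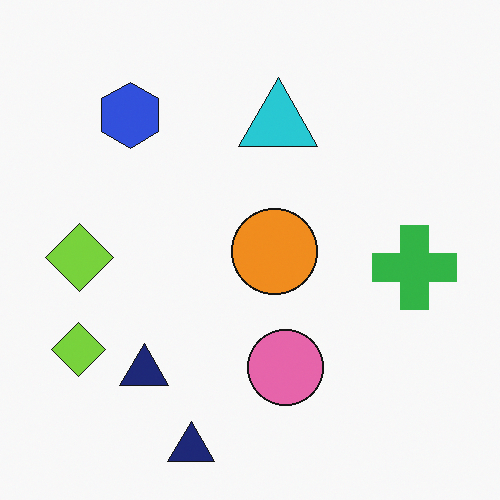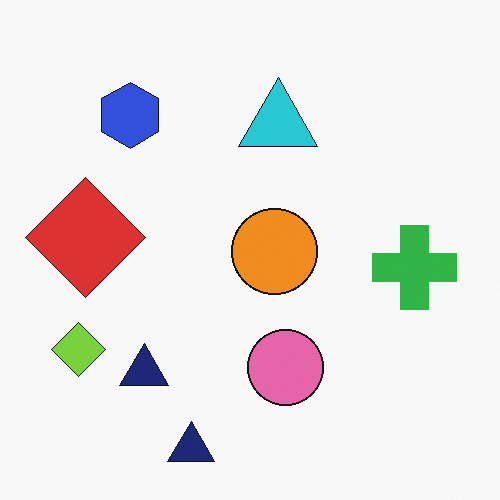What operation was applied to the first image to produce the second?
The image was overlaid with an additional red diamond.

A red diamond appears in the second image that is absent from the first.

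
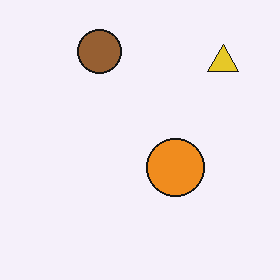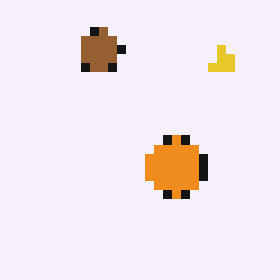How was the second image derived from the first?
The image was heavily pixelated into large blocks.

Shapes are reduced to large square blocks; fine edges and outlines are lost — a downscale-then-upscale (mosaic) effect.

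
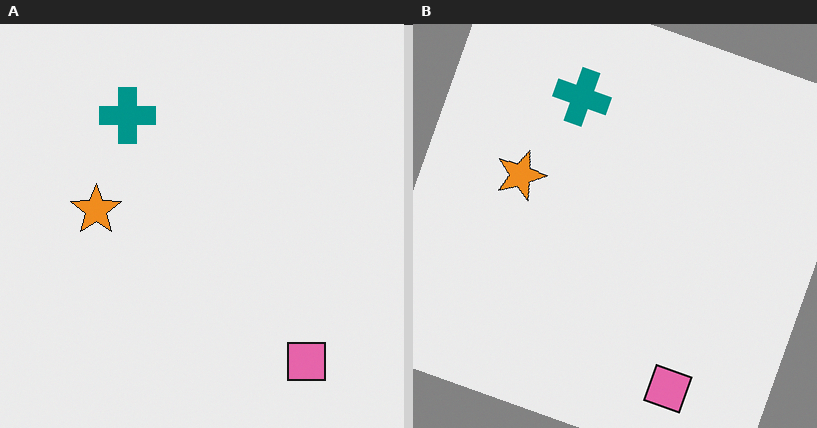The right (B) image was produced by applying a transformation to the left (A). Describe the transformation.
This is the original image rotated clockwise by a moderate amount.

Every shape is tilted by the same angle and the image corners show triangular fill wedges — a whole-image rotation by a non-right angle.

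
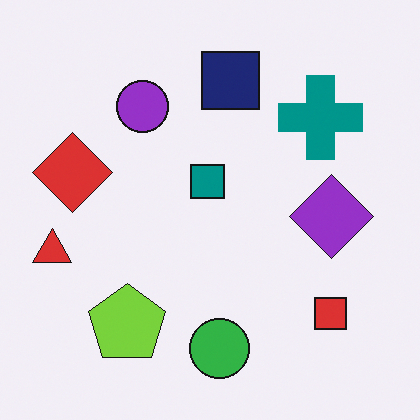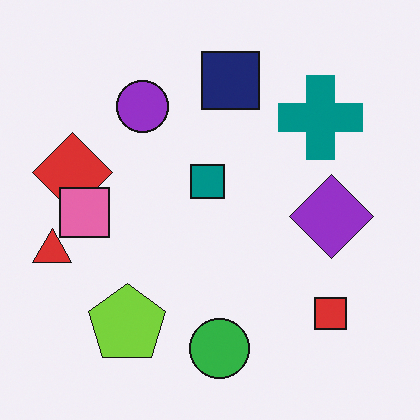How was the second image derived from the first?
Overlaid with an additional pink square.

A pink square appears in the second image that is absent from the first.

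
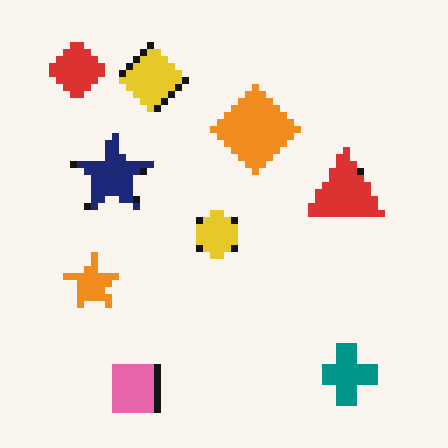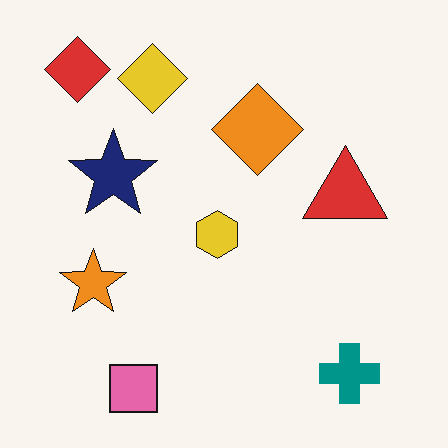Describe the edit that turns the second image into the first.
The first image is the second pixelated into visible square blocks.

Shapes are reduced to large square blocks; fine edges and outlines are lost — a downscale-then-upscale (mosaic) effect.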